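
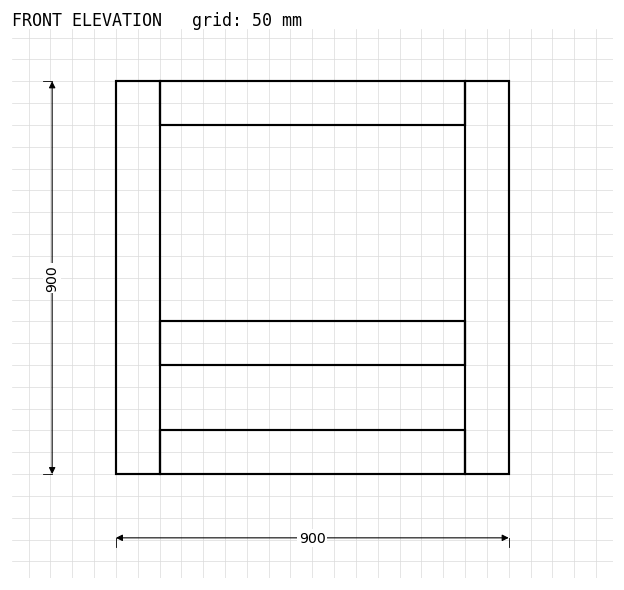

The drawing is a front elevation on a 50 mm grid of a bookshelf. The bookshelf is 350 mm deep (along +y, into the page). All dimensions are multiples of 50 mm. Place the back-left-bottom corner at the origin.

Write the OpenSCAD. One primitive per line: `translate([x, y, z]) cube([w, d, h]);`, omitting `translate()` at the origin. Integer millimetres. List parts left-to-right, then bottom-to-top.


cube([100, 350, 900]);
translate([100, 0, 0]) cube([700, 350, 100]);
translate([100, 0, 250]) cube([700, 350, 100]);
translate([100, 0, 800]) cube([700, 350, 100]);
translate([800, 0, 0]) cube([100, 350, 900]);


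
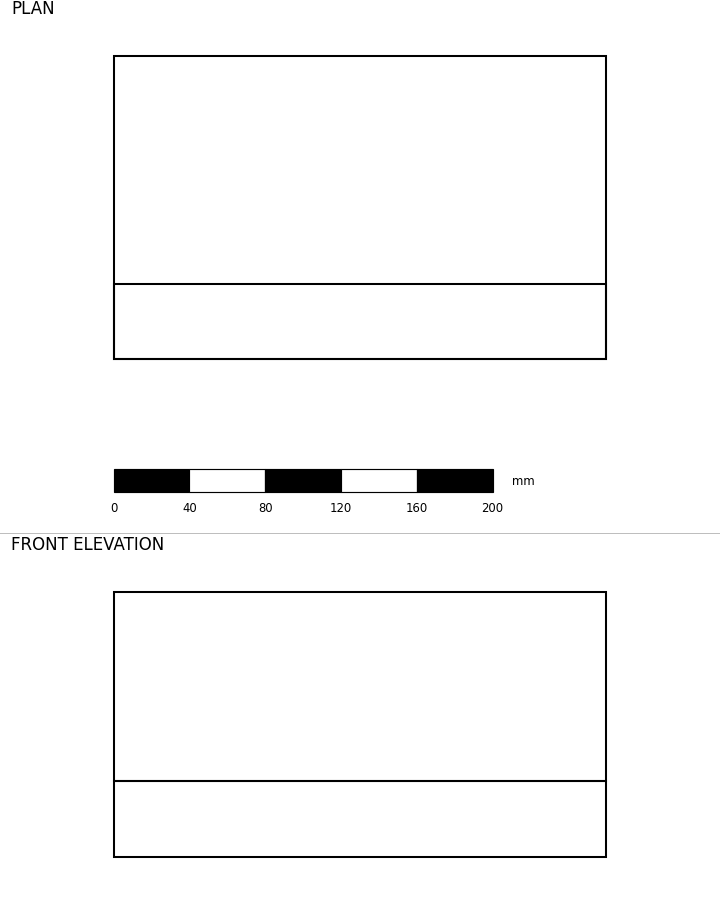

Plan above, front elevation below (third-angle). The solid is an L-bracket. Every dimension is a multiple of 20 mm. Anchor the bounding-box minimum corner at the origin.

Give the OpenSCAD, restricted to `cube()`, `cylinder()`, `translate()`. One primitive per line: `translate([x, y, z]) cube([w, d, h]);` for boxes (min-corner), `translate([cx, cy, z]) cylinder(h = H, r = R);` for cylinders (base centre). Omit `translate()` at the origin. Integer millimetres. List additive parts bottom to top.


cube([260, 160, 40]);
translate([0, 0, 40]) cube([260, 40, 100]);


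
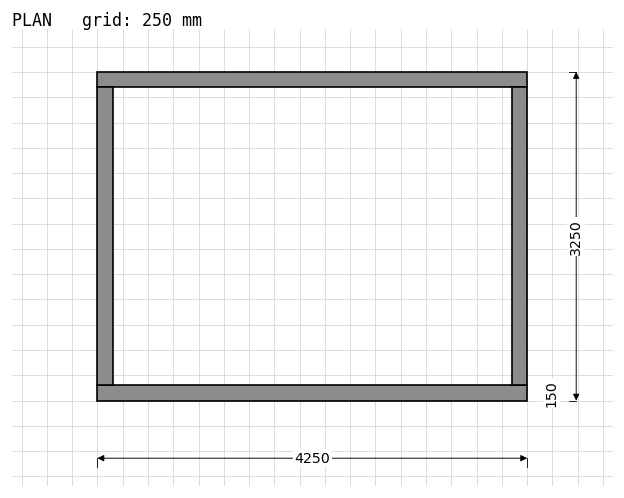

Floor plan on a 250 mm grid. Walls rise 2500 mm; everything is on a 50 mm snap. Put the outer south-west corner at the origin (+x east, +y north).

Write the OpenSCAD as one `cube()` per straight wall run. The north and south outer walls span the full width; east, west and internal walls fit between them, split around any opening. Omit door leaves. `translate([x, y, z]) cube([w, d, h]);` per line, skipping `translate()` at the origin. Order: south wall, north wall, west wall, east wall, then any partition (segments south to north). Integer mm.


cube([4250, 150, 2500]);
translate([0, 3100, 0]) cube([4250, 150, 2500]);
translate([0, 150, 0]) cube([150, 2950, 2500]);
translate([4100, 150, 0]) cube([150, 2950, 2500]);


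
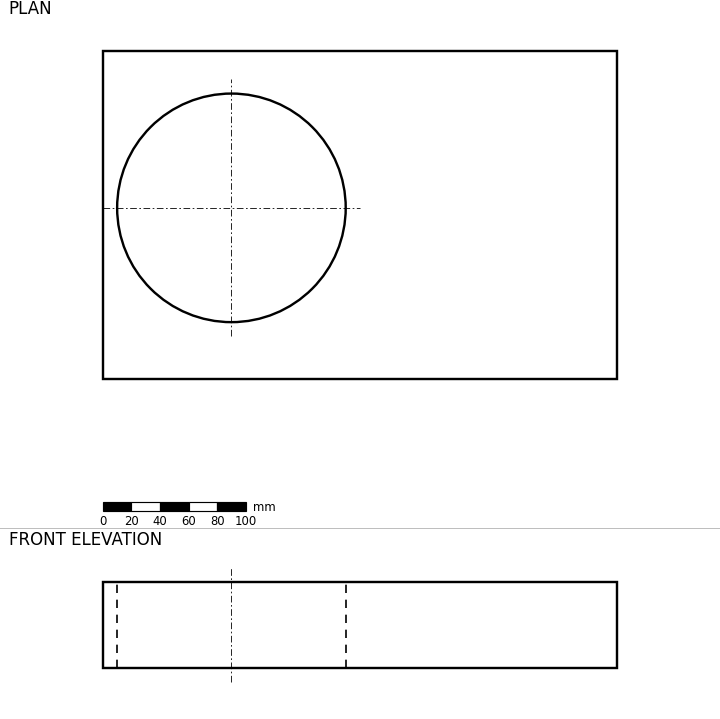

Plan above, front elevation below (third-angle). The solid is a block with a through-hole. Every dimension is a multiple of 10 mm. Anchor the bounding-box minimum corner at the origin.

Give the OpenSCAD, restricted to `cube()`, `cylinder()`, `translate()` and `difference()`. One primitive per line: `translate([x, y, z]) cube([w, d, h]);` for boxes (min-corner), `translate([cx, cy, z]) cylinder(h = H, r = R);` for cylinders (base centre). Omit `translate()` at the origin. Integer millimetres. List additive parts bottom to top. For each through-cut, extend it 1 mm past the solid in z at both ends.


difference() {
  cube([360, 230, 60]);
  translate([90, 120, -1]) cylinder(h = 62, r = 80);
}


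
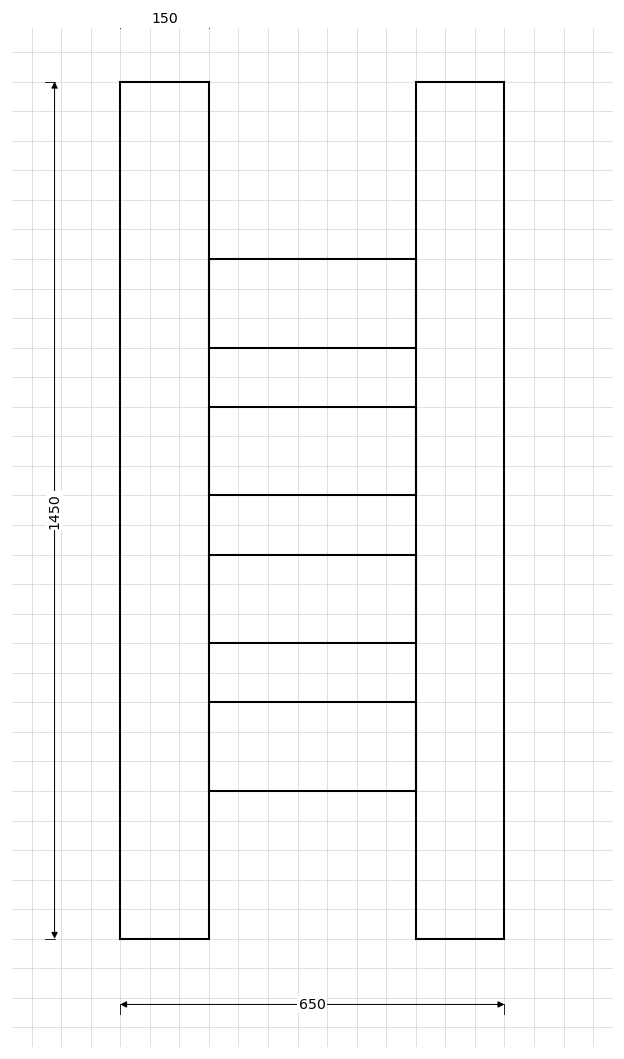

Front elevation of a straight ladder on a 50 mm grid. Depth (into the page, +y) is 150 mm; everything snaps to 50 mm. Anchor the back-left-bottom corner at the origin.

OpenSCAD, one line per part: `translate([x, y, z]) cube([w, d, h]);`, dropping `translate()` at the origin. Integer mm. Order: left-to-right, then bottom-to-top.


cube([150, 150, 1450]);
translate([150, 0, 250]) cube([350, 150, 150]);
translate([150, 0, 500]) cube([350, 150, 150]);
translate([150, 0, 750]) cube([350, 150, 150]);
translate([150, 0, 1000]) cube([350, 150, 150]);
translate([500, 0, 0]) cube([150, 150, 1450]);


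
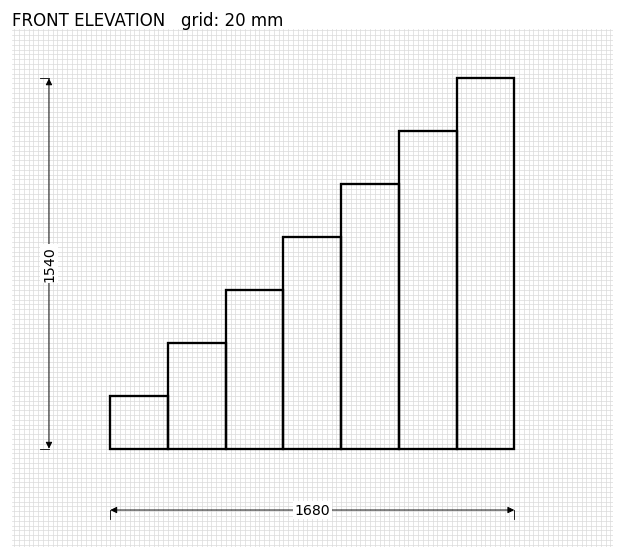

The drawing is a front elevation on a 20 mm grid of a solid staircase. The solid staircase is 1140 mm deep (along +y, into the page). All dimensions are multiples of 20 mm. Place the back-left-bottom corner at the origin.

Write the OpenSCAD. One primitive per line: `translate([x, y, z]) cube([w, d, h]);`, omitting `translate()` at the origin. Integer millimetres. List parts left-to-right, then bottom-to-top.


cube([240, 1140, 220]);
translate([240, 0, 0]) cube([240, 1140, 440]);
translate([480, 0, 0]) cube([240, 1140, 660]);
translate([720, 0, 0]) cube([240, 1140, 880]);
translate([960, 0, 0]) cube([240, 1140, 1100]);
translate([1200, 0, 0]) cube([240, 1140, 1320]);
translate([1440, 0, 0]) cube([240, 1140, 1540]);


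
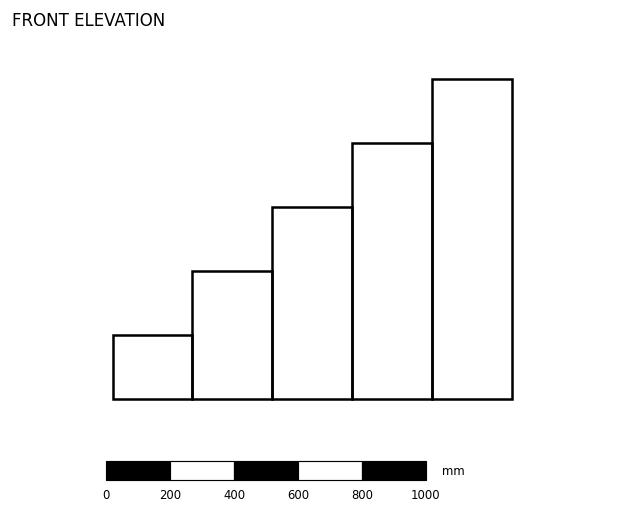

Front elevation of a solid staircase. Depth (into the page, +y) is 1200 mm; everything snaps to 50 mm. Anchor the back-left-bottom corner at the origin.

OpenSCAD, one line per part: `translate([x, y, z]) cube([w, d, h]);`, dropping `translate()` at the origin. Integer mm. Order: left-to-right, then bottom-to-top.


cube([250, 1200, 200]);
translate([250, 0, 0]) cube([250, 1200, 400]);
translate([500, 0, 0]) cube([250, 1200, 600]);
translate([750, 0, 0]) cube([250, 1200, 800]);
translate([1000, 0, 0]) cube([250, 1200, 1000]);


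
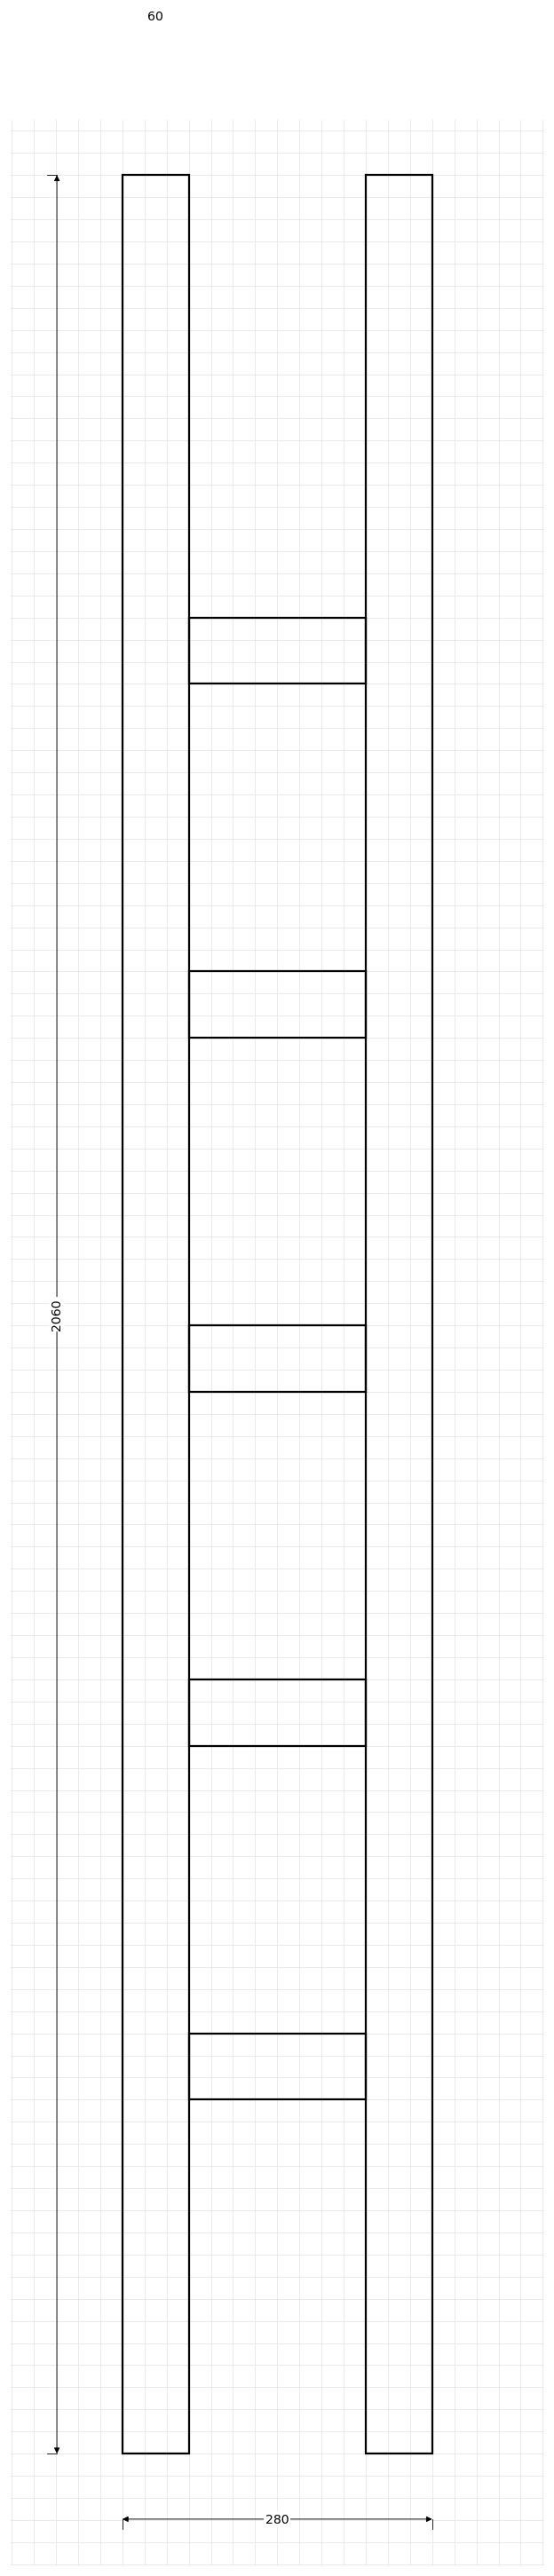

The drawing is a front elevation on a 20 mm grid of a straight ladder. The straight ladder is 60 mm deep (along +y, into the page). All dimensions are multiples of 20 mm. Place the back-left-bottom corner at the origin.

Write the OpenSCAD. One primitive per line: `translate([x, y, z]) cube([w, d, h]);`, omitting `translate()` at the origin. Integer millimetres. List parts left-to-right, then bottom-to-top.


cube([60, 60, 2060]);
translate([60, 0, 320]) cube([160, 60, 60]);
translate([60, 0, 640]) cube([160, 60, 60]);
translate([60, 0, 960]) cube([160, 60, 60]);
translate([60, 0, 1280]) cube([160, 60, 60]);
translate([60, 0, 1600]) cube([160, 60, 60]);
translate([220, 0, 0]) cube([60, 60, 2060]);


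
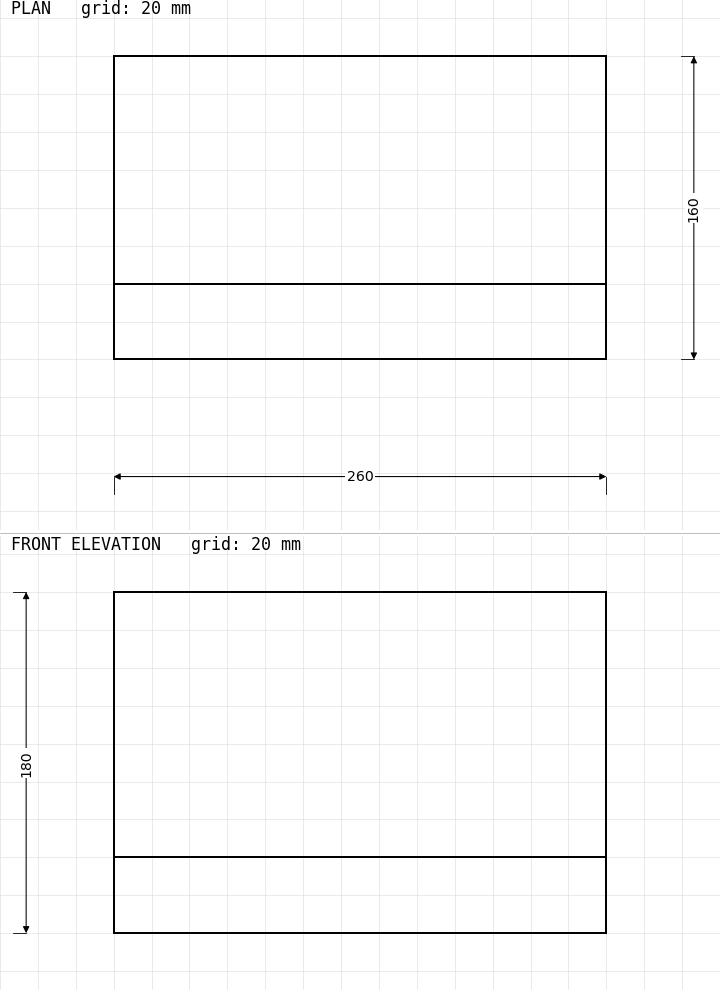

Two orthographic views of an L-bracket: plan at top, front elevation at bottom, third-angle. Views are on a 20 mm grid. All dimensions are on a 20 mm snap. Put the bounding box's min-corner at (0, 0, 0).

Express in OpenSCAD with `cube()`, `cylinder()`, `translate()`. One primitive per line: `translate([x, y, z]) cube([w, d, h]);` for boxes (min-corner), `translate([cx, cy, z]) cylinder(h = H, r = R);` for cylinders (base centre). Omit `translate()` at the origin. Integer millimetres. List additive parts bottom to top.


cube([260, 160, 40]);
translate([0, 0, 40]) cube([260, 40, 140]);


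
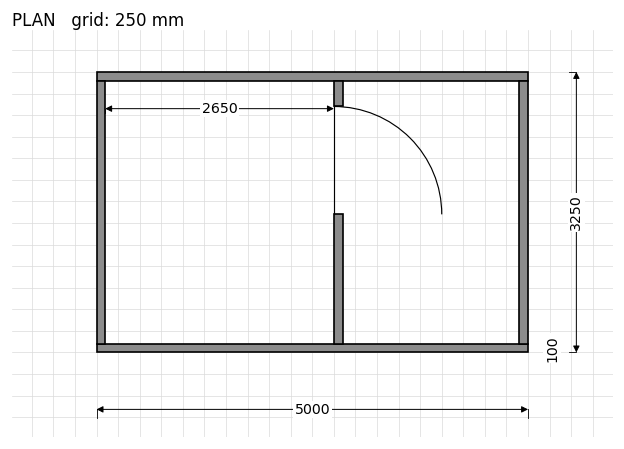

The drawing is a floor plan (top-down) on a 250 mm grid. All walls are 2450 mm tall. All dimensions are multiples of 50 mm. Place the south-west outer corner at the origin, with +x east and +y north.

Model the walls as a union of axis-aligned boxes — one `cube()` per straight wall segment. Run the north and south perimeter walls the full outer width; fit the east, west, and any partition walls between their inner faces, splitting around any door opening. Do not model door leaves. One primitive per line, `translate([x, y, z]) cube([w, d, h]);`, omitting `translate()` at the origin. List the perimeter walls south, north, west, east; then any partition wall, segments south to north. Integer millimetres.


cube([5000, 100, 2450]);
translate([0, 3150, 0]) cube([5000, 100, 2450]);
translate([0, 100, 0]) cube([100, 3050, 2450]);
translate([4900, 100, 0]) cube([100, 3050, 2450]);
translate([2750, 100, 0]) cube([100, 1500, 2450]);
translate([2750, 2850, 0]) cube([100, 300, 2450]);


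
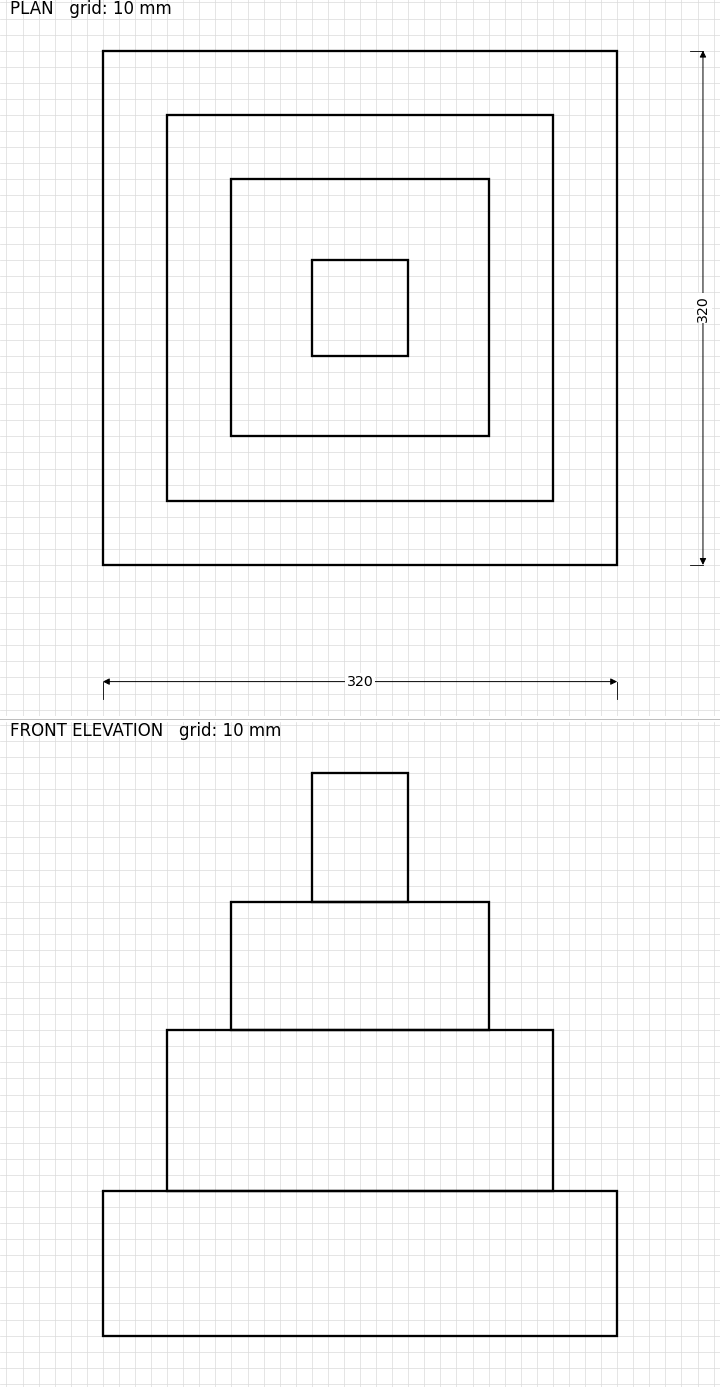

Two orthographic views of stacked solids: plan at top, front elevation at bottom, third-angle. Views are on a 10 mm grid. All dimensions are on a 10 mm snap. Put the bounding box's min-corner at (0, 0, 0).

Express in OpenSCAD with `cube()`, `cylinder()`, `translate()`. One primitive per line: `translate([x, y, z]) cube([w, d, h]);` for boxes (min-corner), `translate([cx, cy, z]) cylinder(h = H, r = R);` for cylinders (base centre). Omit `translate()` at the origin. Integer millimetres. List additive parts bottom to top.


cube([320, 320, 90]);
translate([40, 40, 90]) cube([240, 240, 100]);
translate([80, 80, 190]) cube([160, 160, 80]);
translate([130, 130, 270]) cube([60, 60, 80]);


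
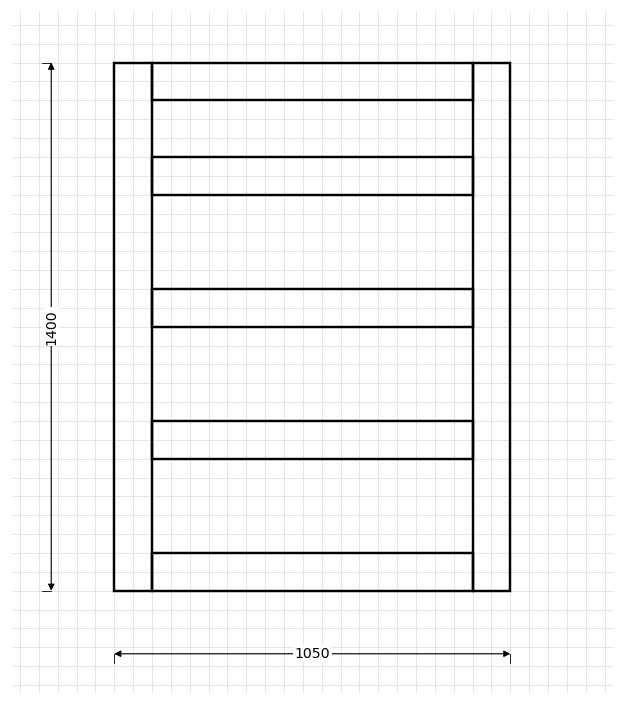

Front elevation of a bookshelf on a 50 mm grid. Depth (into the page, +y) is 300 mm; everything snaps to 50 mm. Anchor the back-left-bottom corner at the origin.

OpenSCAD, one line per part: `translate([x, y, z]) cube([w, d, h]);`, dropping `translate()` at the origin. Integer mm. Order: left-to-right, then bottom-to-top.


cube([100, 300, 1400]);
translate([100, 0, 0]) cube([850, 300, 100]);
translate([100, 0, 350]) cube([850, 300, 100]);
translate([100, 0, 700]) cube([850, 300, 100]);
translate([100, 0, 1050]) cube([850, 300, 100]);
translate([100, 0, 1300]) cube([850, 300, 100]);
translate([950, 0, 0]) cube([100, 300, 1400]);


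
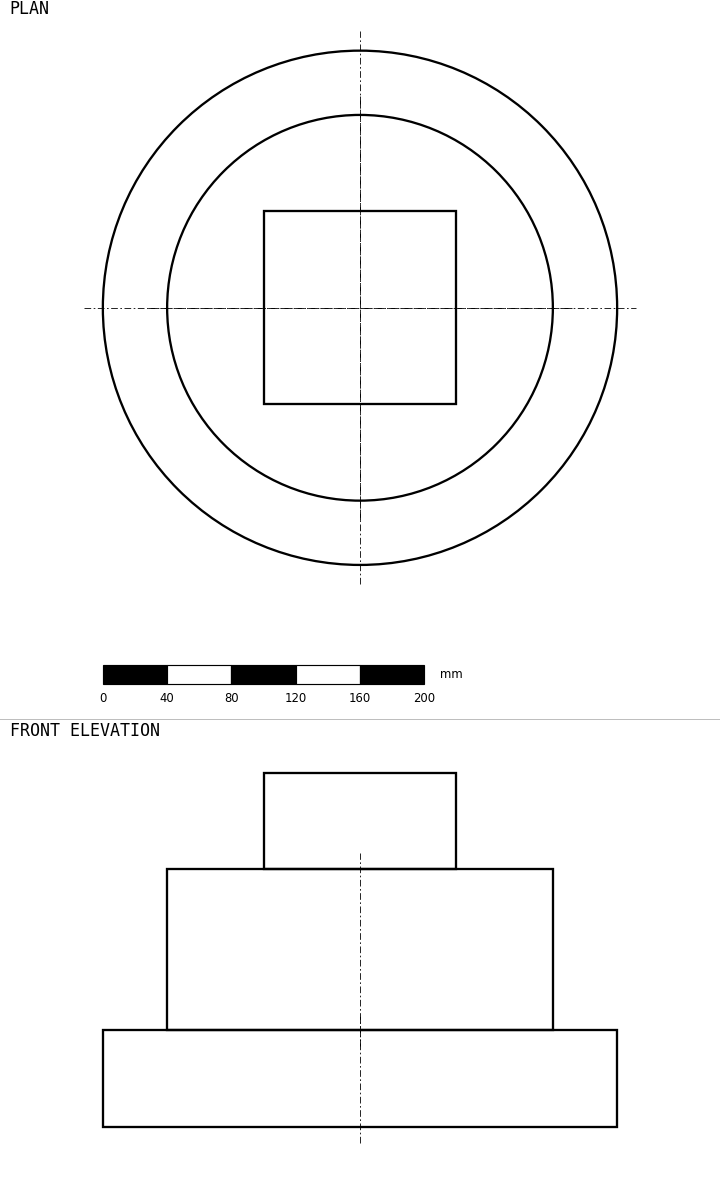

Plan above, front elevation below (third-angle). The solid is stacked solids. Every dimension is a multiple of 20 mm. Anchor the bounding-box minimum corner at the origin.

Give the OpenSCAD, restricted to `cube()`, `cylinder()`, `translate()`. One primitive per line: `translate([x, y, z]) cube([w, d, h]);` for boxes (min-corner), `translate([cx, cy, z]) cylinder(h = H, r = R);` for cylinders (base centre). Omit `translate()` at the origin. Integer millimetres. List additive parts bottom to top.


translate([160, 160, 0]) cylinder(h = 60, r = 160);
translate([160, 160, 60]) cylinder(h = 100, r = 120);
translate([100, 100, 160]) cube([120, 120, 60]);


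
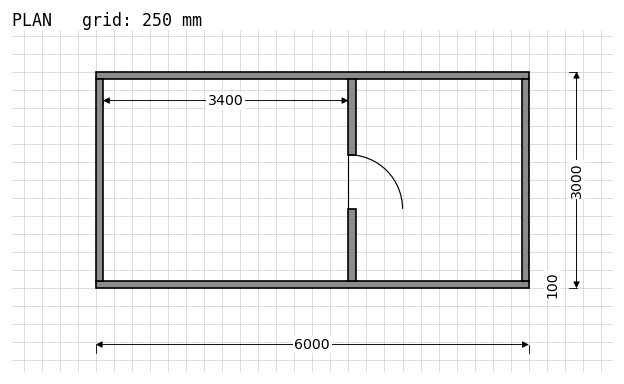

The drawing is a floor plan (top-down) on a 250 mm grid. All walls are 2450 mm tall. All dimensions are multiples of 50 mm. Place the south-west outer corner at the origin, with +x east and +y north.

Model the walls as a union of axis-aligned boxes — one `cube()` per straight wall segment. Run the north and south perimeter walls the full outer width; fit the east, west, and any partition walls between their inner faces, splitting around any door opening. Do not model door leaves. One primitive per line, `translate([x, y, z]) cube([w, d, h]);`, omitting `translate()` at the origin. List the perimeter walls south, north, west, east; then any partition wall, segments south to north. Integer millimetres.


cube([6000, 100, 2450]);
translate([0, 2900, 0]) cube([6000, 100, 2450]);
translate([0, 100, 0]) cube([100, 2800, 2450]);
translate([5900, 100, 0]) cube([100, 2800, 2450]);
translate([3500, 100, 0]) cube([100, 1000, 2450]);
translate([3500, 1850, 0]) cube([100, 1050, 2450]);


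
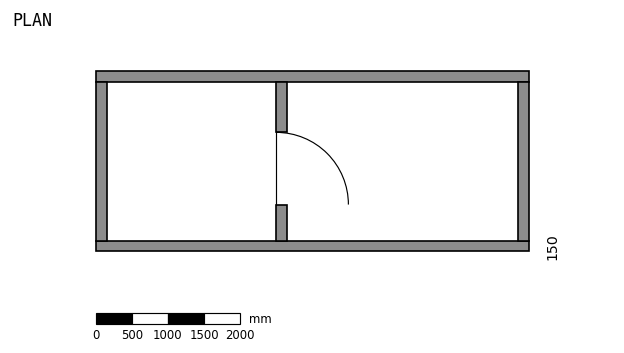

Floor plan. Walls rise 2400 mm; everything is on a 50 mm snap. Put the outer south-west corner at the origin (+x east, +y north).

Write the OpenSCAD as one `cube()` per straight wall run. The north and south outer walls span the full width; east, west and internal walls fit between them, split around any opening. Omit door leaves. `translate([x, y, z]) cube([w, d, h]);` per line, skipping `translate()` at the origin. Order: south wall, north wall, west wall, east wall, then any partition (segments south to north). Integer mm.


cube([6000, 150, 2400]);
translate([0, 2350, 0]) cube([6000, 150, 2400]);
translate([0, 150, 0]) cube([150, 2200, 2400]);
translate([5850, 150, 0]) cube([150, 2200, 2400]);
translate([2500, 150, 0]) cube([150, 500, 2400]);
translate([2500, 1650, 0]) cube([150, 700, 2400]);


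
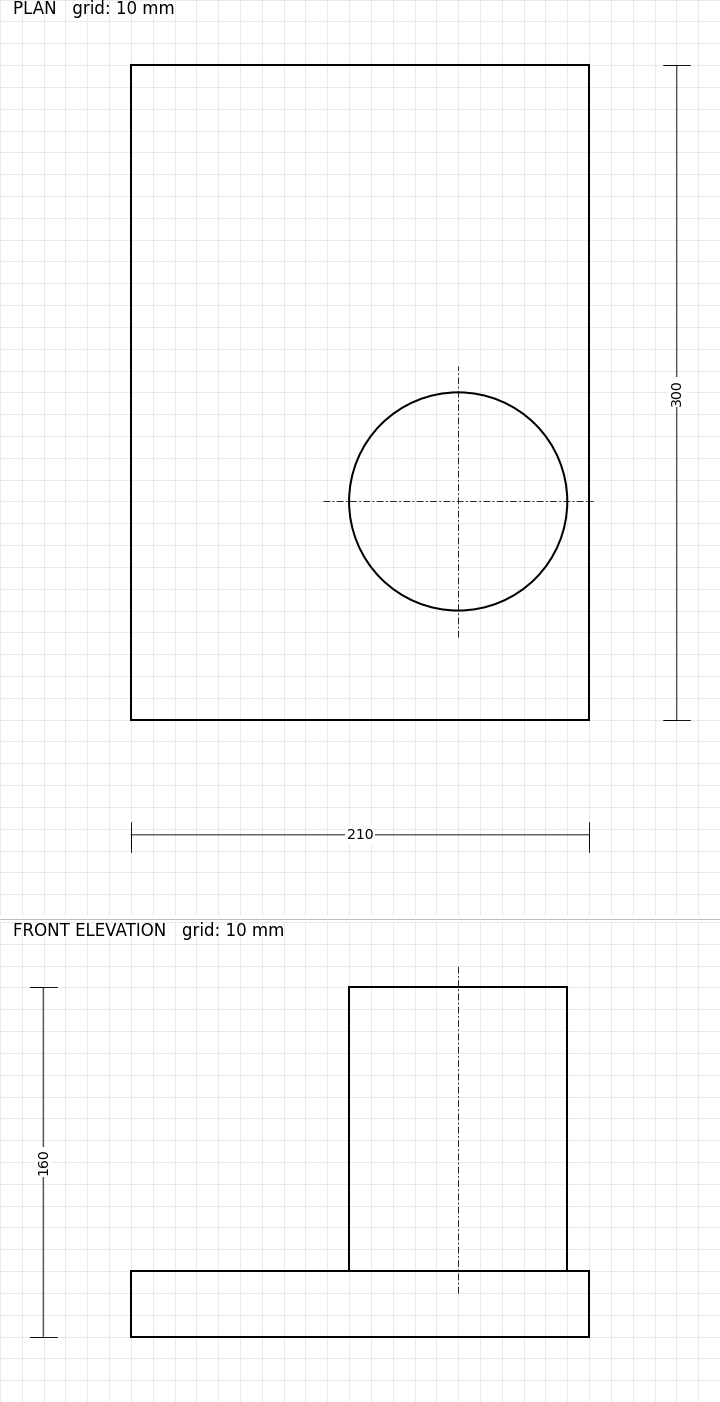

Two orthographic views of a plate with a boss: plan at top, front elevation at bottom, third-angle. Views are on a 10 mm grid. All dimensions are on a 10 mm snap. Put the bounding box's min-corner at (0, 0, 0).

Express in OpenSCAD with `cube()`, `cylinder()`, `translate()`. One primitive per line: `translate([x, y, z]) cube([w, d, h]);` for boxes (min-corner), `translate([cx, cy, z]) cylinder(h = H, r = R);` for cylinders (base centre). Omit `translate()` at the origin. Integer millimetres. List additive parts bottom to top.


cube([210, 300, 30]);
translate([150, 100, 30]) cylinder(h = 130, r = 50);


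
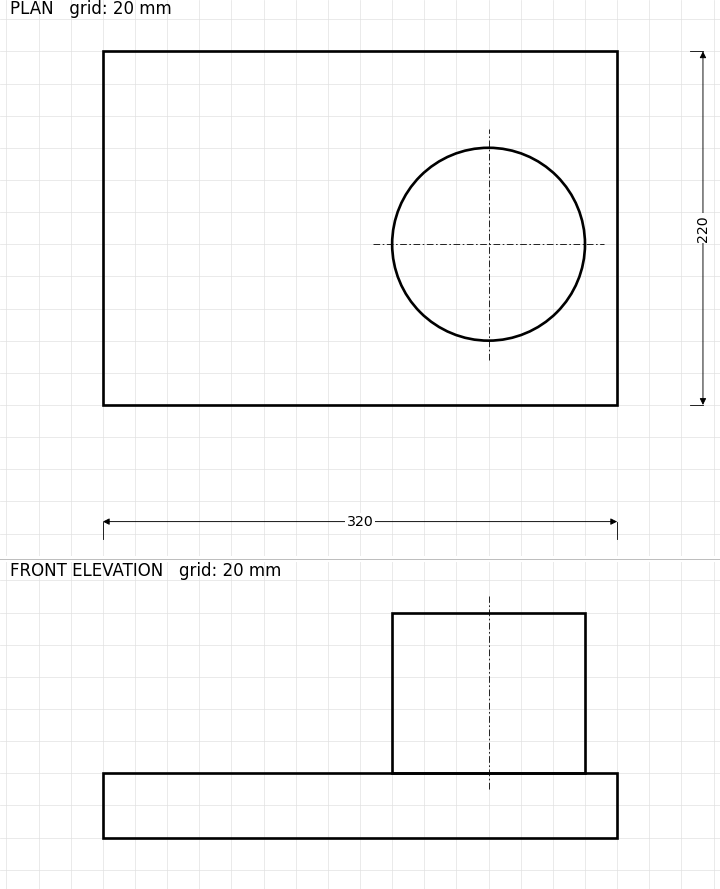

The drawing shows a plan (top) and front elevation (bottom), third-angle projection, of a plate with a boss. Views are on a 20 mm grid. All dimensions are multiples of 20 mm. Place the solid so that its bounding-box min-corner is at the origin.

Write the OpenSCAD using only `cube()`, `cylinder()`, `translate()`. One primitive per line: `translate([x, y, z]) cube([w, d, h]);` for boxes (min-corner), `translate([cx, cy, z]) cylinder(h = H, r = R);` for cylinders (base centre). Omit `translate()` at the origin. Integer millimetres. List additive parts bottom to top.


cube([320, 220, 40]);
translate([240, 100, 40]) cylinder(h = 100, r = 60);


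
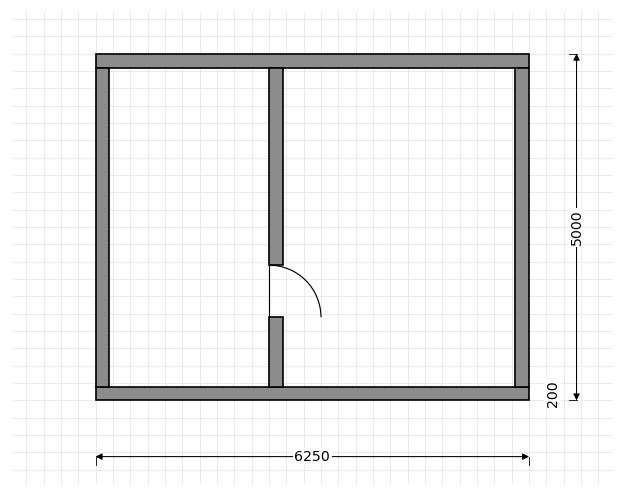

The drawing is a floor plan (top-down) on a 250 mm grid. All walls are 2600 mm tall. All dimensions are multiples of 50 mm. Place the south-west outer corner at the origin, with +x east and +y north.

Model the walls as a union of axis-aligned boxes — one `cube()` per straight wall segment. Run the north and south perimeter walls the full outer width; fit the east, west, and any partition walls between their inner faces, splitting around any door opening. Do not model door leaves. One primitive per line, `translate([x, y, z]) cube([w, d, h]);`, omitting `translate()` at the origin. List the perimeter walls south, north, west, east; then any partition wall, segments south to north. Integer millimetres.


cube([6250, 200, 2600]);
translate([0, 4800, 0]) cube([6250, 200, 2600]);
translate([0, 200, 0]) cube([200, 4600, 2600]);
translate([6050, 200, 0]) cube([200, 4600, 2600]);
translate([2500, 200, 0]) cube([200, 1000, 2600]);
translate([2500, 1950, 0]) cube([200, 2850, 2600]);


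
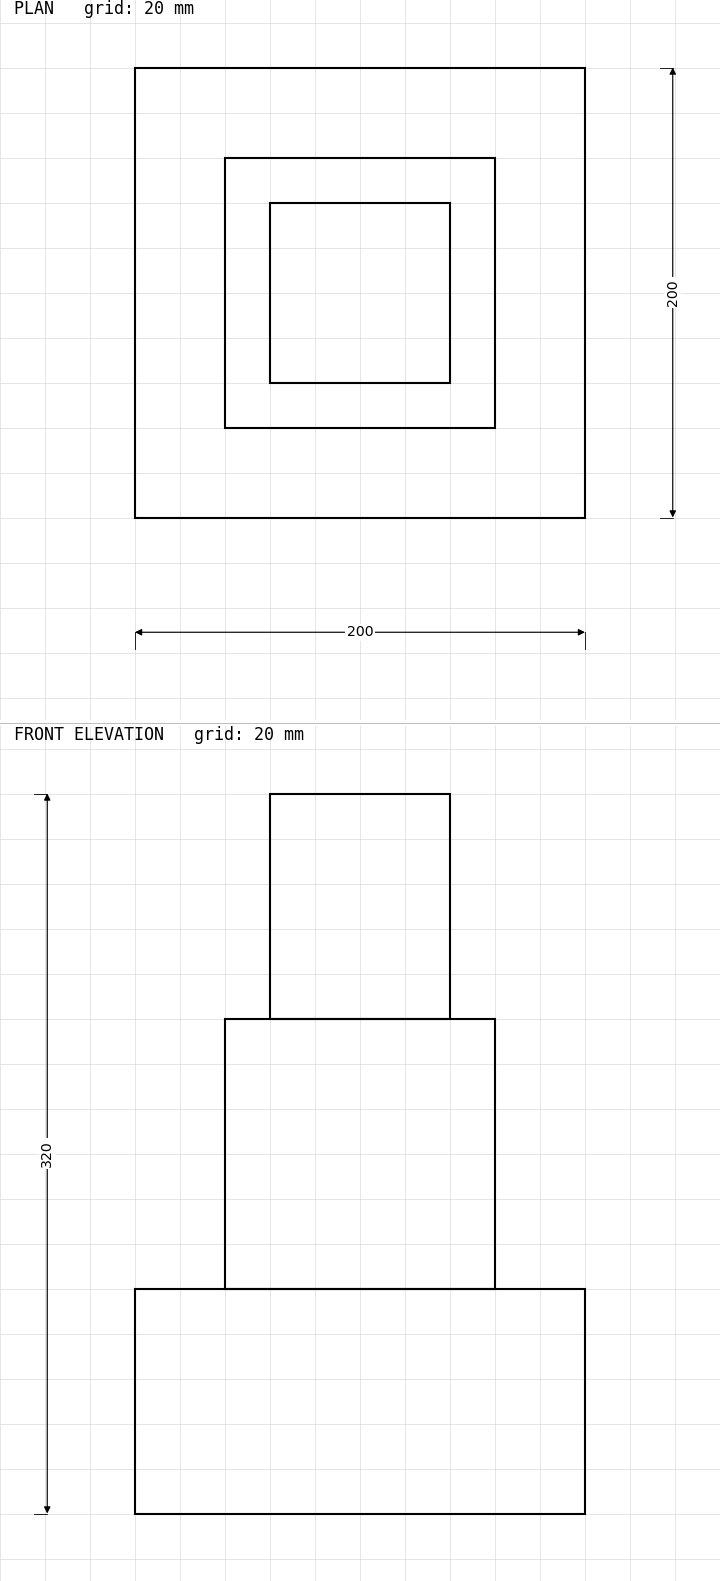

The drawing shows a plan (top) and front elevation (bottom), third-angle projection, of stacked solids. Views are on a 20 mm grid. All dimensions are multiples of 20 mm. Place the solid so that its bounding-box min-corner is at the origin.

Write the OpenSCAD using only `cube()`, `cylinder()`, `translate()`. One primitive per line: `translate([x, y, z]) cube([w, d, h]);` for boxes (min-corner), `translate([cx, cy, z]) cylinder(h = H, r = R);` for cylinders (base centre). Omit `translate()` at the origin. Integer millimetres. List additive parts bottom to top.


cube([200, 200, 100]);
translate([40, 40, 100]) cube([120, 120, 120]);
translate([60, 60, 220]) cube([80, 80, 100]);


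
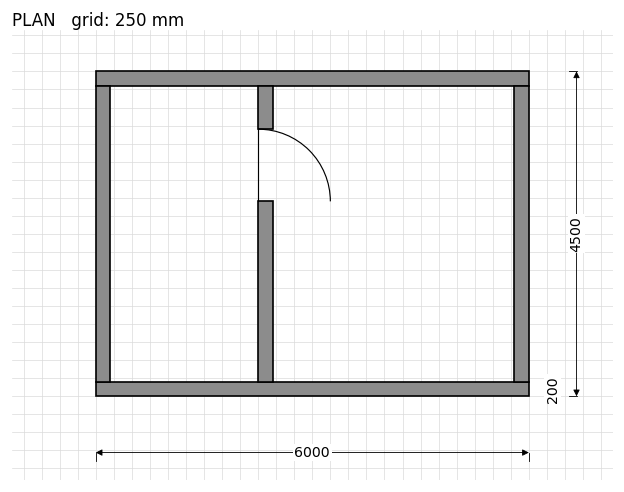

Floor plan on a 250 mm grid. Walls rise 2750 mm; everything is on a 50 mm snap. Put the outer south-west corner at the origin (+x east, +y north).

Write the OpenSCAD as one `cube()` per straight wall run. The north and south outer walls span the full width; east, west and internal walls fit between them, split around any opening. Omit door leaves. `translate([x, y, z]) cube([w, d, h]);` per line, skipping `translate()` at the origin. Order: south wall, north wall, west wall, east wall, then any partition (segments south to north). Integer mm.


cube([6000, 200, 2750]);
translate([0, 4300, 0]) cube([6000, 200, 2750]);
translate([0, 200, 0]) cube([200, 4100, 2750]);
translate([5800, 200, 0]) cube([200, 4100, 2750]);
translate([2250, 200, 0]) cube([200, 2500, 2750]);
translate([2250, 3700, 0]) cube([200, 600, 2750]);


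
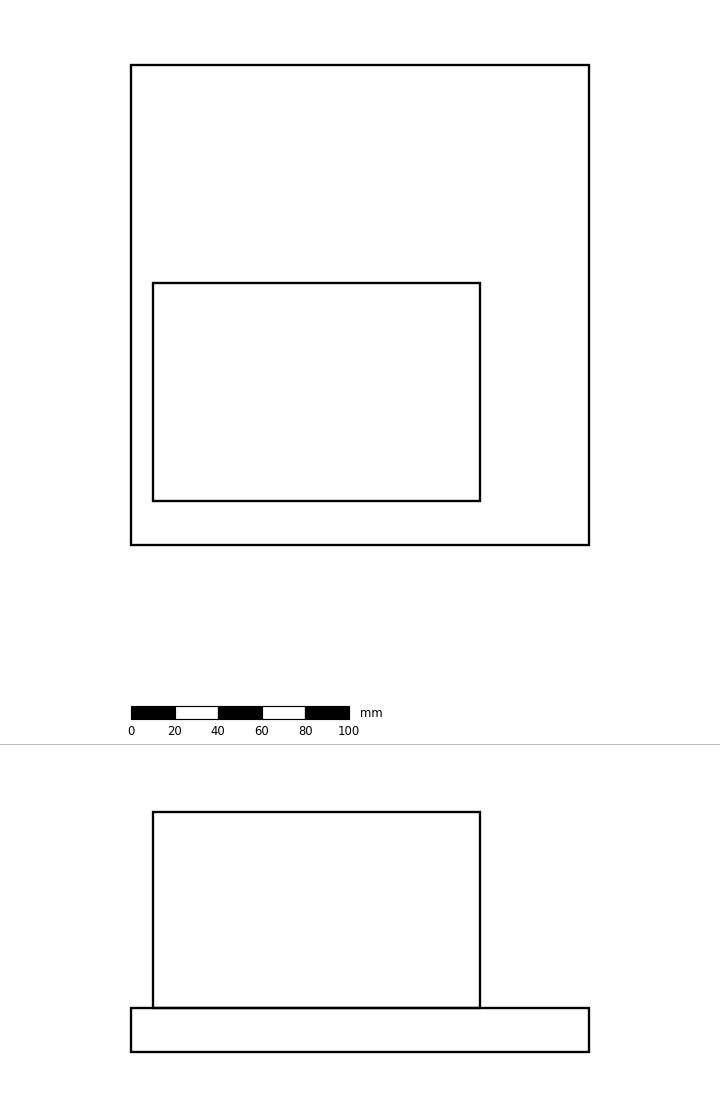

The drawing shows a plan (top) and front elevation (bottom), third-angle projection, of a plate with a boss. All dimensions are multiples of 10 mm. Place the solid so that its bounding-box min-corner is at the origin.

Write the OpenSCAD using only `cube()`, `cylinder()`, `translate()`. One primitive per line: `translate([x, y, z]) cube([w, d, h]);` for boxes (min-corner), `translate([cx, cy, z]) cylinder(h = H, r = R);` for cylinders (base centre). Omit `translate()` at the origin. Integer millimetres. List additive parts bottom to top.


cube([210, 220, 20]);
translate([10, 20, 20]) cube([150, 100, 90]);


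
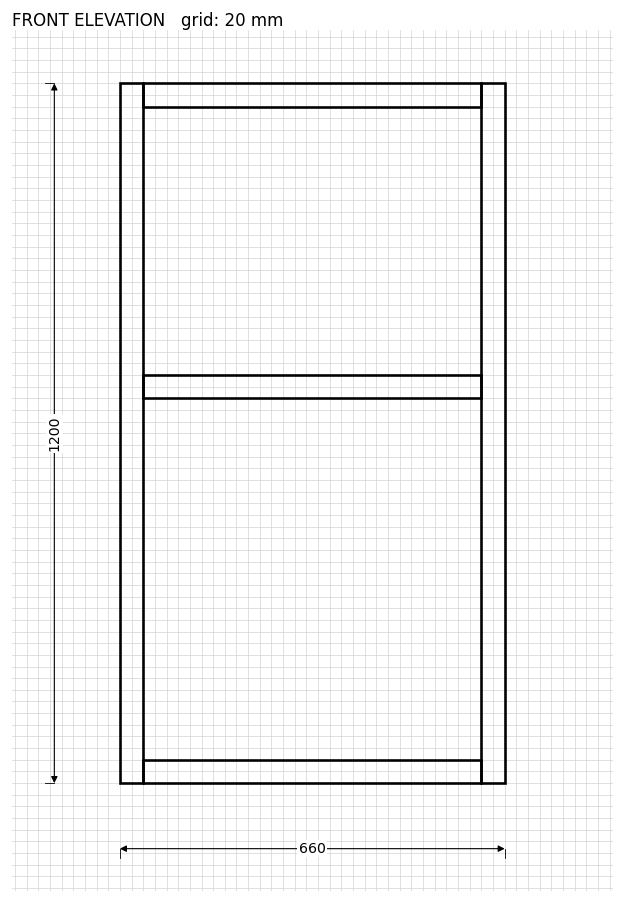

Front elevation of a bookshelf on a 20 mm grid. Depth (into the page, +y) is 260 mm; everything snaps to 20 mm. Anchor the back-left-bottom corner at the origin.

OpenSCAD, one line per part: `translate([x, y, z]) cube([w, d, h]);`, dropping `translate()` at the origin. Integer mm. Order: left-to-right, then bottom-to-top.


cube([40, 260, 1200]);
translate([40, 0, 0]) cube([580, 260, 40]);
translate([40, 0, 660]) cube([580, 260, 40]);
translate([40, 0, 1160]) cube([580, 260, 40]);
translate([620, 0, 0]) cube([40, 260, 1200]);


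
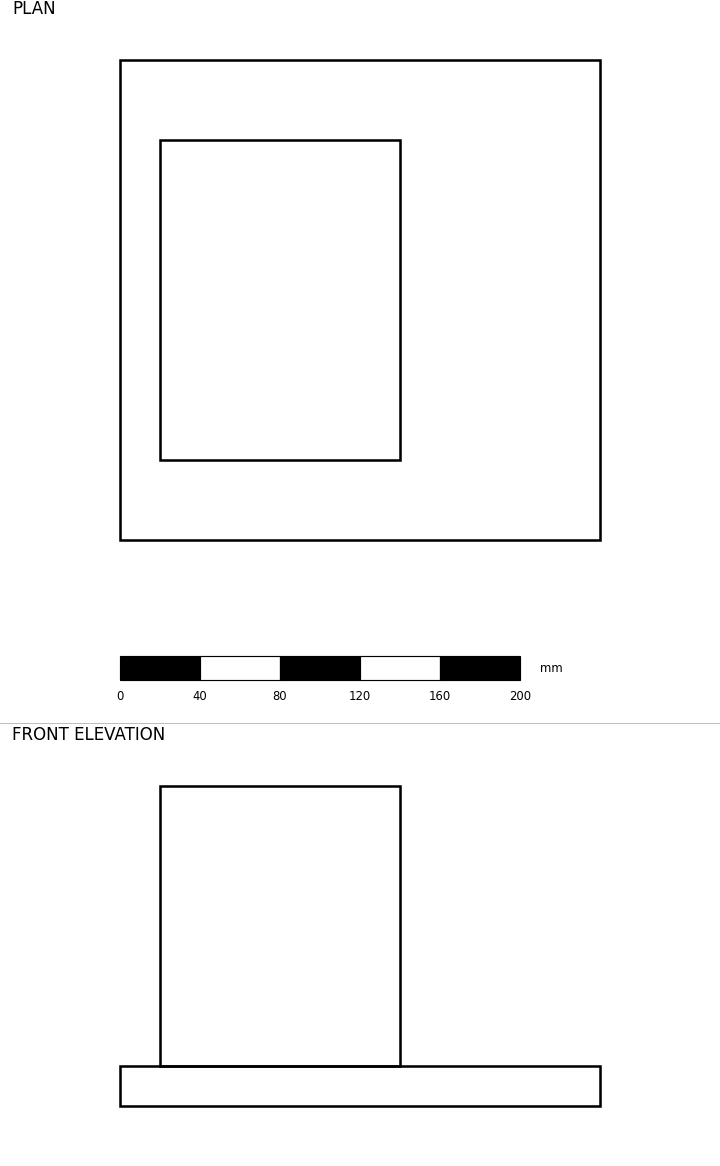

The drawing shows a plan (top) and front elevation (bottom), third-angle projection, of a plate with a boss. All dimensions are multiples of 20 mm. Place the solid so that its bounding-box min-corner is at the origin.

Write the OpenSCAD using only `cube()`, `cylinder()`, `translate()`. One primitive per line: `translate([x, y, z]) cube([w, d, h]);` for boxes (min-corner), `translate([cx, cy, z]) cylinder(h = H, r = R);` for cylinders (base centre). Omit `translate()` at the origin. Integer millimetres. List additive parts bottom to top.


cube([240, 240, 20]);
translate([20, 40, 20]) cube([120, 160, 140]);


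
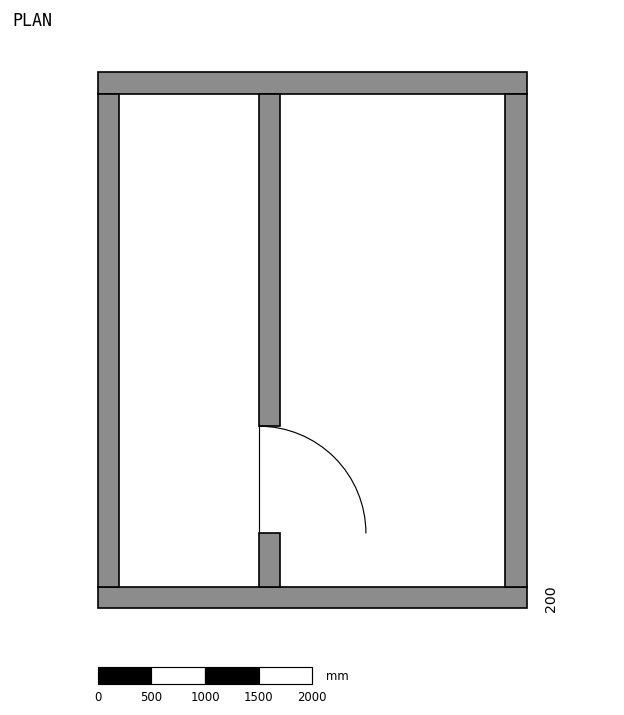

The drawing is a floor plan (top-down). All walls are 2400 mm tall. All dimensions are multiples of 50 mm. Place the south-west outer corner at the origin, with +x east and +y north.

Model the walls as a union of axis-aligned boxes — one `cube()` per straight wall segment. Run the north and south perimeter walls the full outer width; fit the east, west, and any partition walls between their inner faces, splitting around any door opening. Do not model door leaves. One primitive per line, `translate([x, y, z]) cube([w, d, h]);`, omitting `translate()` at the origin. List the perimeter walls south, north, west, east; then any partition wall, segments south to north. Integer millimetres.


cube([4000, 200, 2400]);
translate([0, 4800, 0]) cube([4000, 200, 2400]);
translate([0, 200, 0]) cube([200, 4600, 2400]);
translate([3800, 200, 0]) cube([200, 4600, 2400]);
translate([1500, 200, 0]) cube([200, 500, 2400]);
translate([1500, 1700, 0]) cube([200, 3100, 2400]);


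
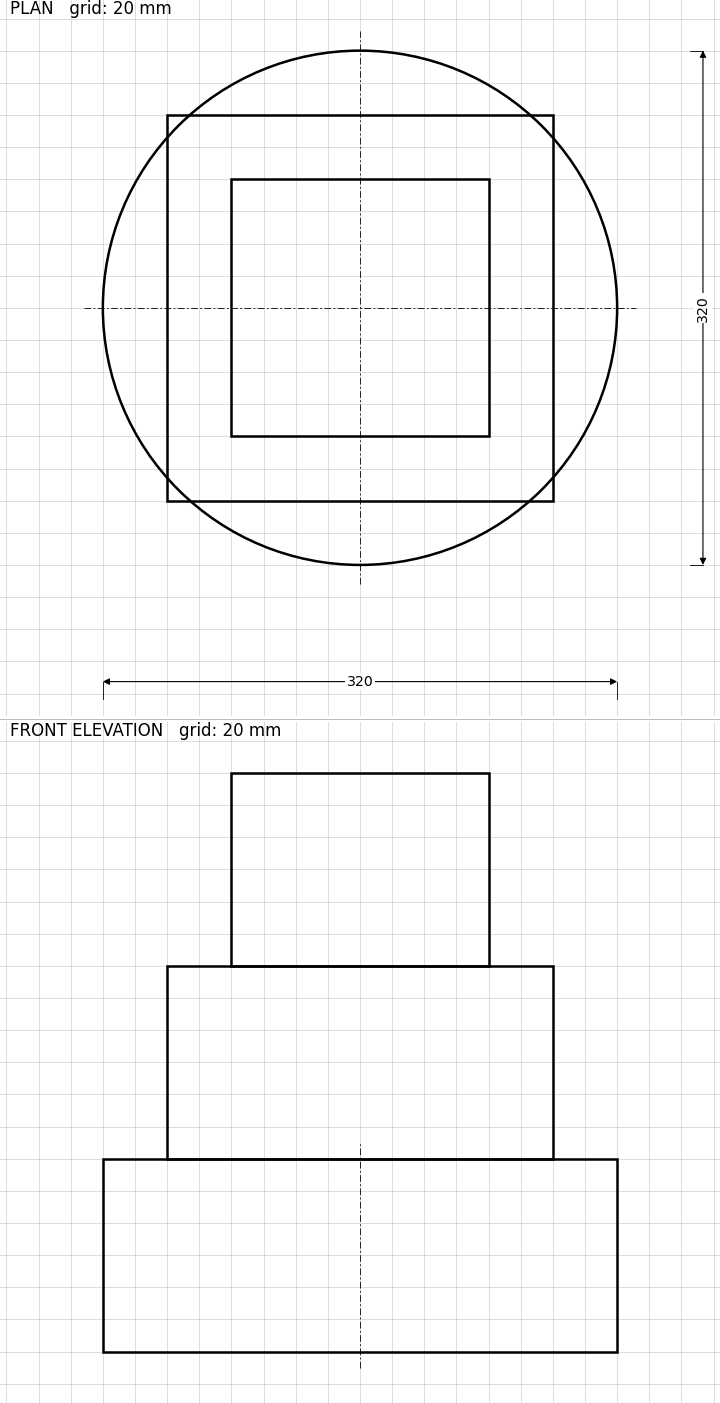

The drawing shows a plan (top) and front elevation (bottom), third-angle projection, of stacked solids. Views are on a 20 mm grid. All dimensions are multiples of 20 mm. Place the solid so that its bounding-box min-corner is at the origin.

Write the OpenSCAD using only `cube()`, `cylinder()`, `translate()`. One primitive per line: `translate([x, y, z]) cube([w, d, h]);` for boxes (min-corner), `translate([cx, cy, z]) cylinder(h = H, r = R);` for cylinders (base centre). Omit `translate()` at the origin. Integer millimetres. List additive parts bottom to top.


translate([160, 160, 0]) cylinder(h = 120, r = 160);
translate([40, 40, 120]) cube([240, 240, 120]);
translate([80, 80, 240]) cube([160, 160, 120]);


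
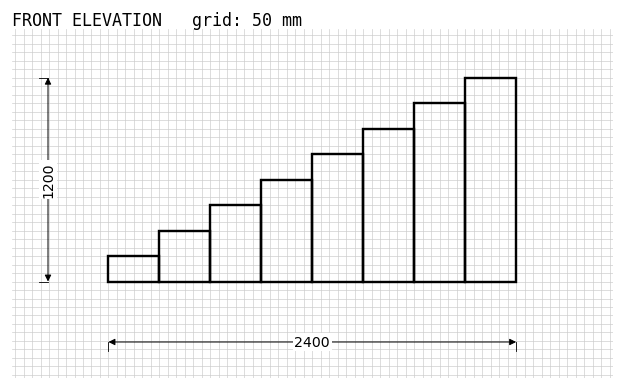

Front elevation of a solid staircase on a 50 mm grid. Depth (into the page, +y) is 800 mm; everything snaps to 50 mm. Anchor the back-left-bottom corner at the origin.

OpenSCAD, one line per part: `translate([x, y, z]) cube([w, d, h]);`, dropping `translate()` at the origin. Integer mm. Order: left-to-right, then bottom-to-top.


cube([300, 800, 150]);
translate([300, 0, 0]) cube([300, 800, 300]);
translate([600, 0, 0]) cube([300, 800, 450]);
translate([900, 0, 0]) cube([300, 800, 600]);
translate([1200, 0, 0]) cube([300, 800, 750]);
translate([1500, 0, 0]) cube([300, 800, 900]);
translate([1800, 0, 0]) cube([300, 800, 1050]);
translate([2100, 0, 0]) cube([300, 800, 1200]);


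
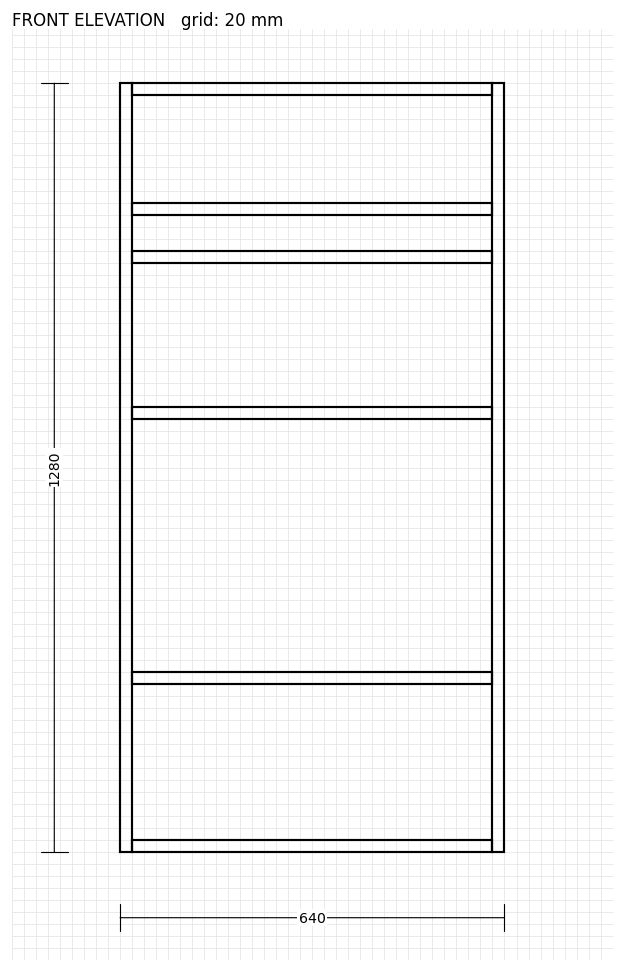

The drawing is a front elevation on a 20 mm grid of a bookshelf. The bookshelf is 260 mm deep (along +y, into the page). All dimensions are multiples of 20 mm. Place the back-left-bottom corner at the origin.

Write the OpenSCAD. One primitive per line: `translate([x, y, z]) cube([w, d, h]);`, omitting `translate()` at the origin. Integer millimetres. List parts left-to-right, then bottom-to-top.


cube([20, 260, 1280]);
translate([20, 0, 0]) cube([600, 260, 20]);
translate([20, 0, 280]) cube([600, 260, 20]);
translate([20, 0, 720]) cube([600, 260, 20]);
translate([20, 0, 980]) cube([600, 260, 20]);
translate([20, 0, 1060]) cube([600, 260, 20]);
translate([20, 0, 1260]) cube([600, 260, 20]);
translate([620, 0, 0]) cube([20, 260, 1280]);


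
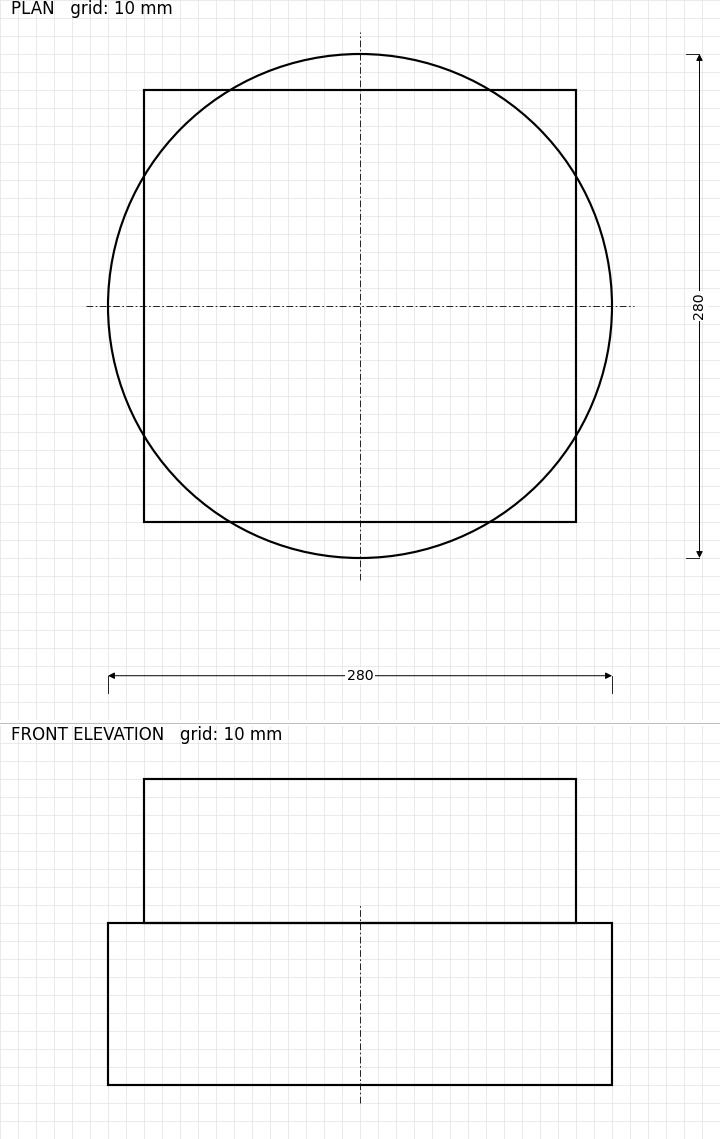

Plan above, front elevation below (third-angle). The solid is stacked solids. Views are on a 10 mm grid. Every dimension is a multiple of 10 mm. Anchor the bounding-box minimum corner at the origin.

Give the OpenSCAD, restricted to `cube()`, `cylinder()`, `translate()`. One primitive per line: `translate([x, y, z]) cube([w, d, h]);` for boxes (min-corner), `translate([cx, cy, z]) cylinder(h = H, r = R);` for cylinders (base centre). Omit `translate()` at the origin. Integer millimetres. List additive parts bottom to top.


translate([140, 140, 0]) cylinder(h = 90, r = 140);
translate([20, 20, 90]) cube([240, 240, 80]);


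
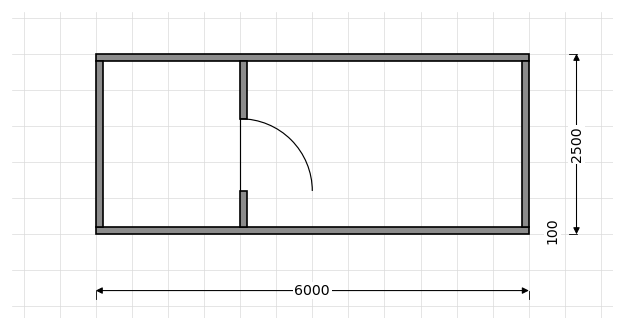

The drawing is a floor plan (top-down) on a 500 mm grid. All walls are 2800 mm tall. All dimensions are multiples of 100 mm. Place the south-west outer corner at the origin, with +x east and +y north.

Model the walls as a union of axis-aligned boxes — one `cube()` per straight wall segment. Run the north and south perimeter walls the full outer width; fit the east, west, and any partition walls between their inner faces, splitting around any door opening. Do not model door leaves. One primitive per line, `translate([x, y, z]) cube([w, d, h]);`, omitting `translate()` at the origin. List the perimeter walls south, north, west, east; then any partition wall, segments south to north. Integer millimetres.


cube([6000, 100, 2800]);
translate([0, 2400, 0]) cube([6000, 100, 2800]);
translate([0, 100, 0]) cube([100, 2300, 2800]);
translate([5900, 100, 0]) cube([100, 2300, 2800]);
translate([2000, 100, 0]) cube([100, 500, 2800]);
translate([2000, 1600, 0]) cube([100, 800, 2800]);


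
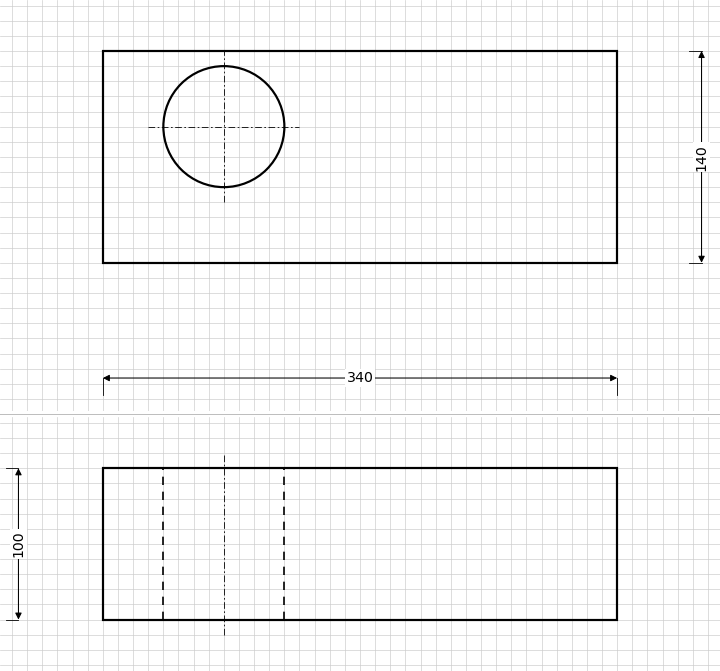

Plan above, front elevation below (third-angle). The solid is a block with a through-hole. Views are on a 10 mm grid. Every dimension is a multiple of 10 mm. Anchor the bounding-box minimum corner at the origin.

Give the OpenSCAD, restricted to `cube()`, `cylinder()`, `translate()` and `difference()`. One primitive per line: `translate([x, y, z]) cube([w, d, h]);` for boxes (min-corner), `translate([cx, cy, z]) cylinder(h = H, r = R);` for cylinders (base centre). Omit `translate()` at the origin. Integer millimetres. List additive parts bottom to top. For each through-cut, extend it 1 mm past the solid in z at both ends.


difference() {
  cube([340, 140, 100]);
  translate([80, 90, -1]) cylinder(h = 102, r = 40);
}


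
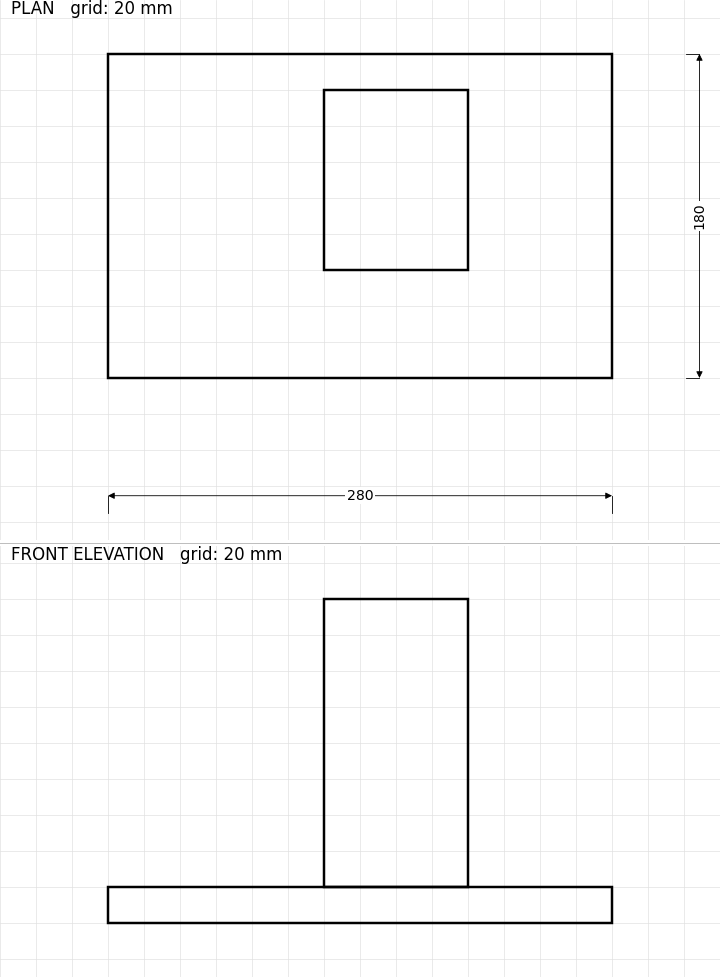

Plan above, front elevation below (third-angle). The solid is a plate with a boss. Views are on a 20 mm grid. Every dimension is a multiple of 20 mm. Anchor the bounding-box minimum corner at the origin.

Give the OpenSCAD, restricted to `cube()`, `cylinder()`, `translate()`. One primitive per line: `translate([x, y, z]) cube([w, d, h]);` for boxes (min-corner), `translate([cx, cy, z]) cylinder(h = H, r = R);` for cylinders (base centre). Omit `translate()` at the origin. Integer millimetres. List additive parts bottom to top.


cube([280, 180, 20]);
translate([120, 60, 20]) cube([80, 100, 160]);


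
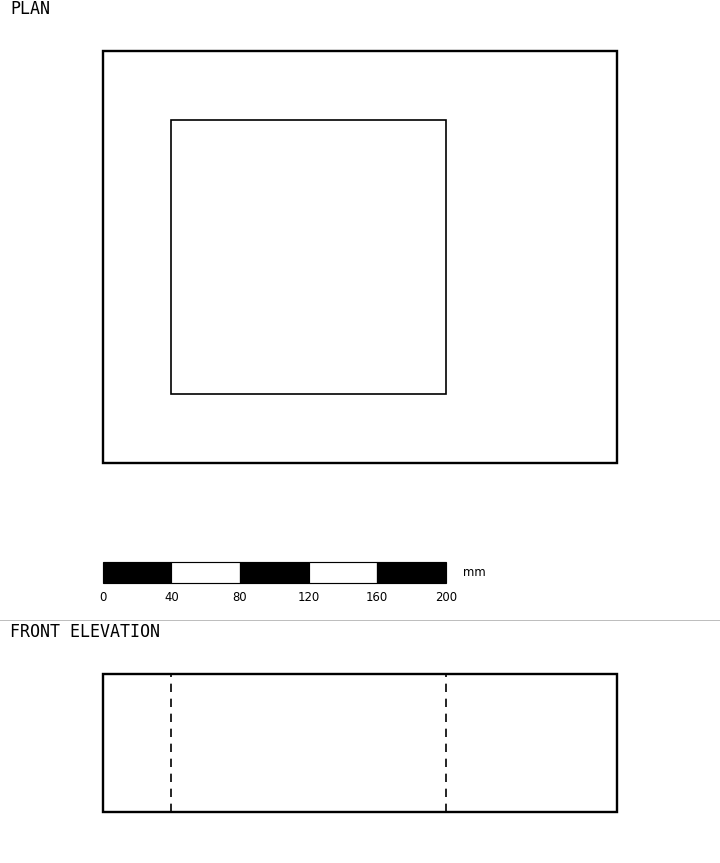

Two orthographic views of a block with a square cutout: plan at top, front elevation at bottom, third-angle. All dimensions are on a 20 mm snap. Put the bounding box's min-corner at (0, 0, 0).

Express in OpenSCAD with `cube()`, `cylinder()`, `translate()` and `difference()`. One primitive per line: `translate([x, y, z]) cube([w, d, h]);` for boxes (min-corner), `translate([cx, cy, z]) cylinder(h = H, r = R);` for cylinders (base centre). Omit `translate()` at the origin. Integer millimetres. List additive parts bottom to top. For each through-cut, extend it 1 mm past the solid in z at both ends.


difference() {
  cube([300, 240, 80]);
  translate([40, 40, -1]) cube([160, 160, 82]);
}


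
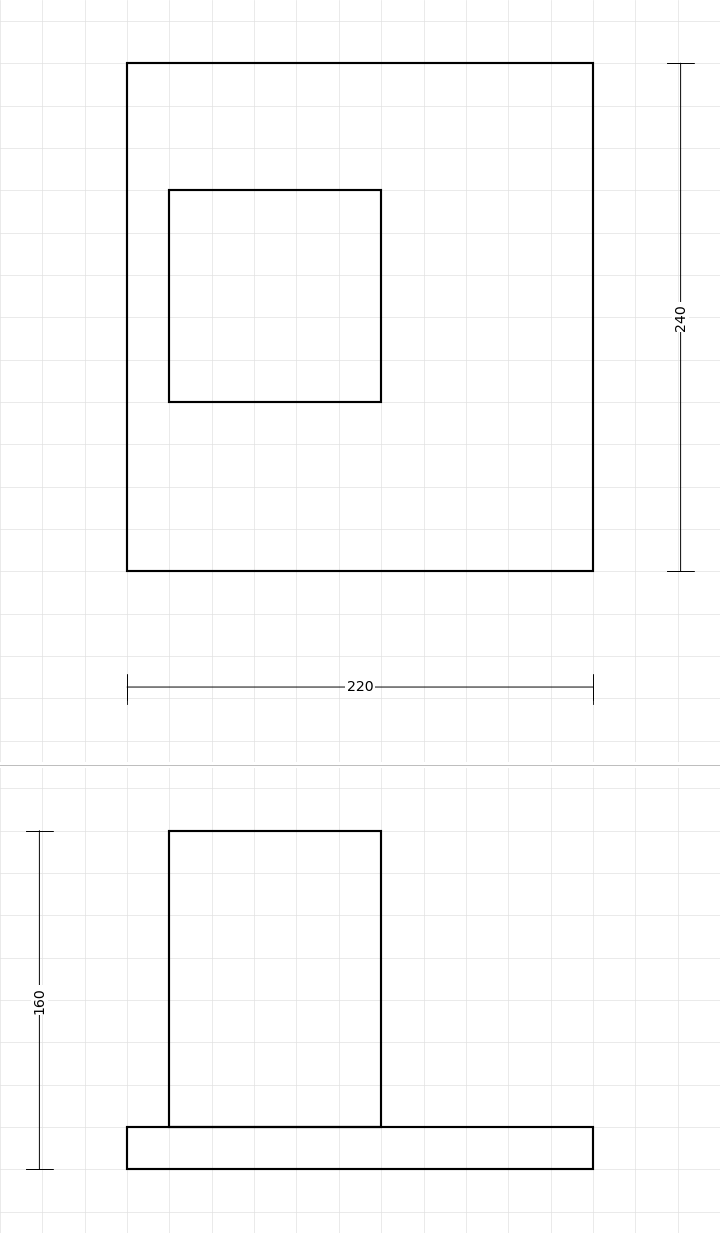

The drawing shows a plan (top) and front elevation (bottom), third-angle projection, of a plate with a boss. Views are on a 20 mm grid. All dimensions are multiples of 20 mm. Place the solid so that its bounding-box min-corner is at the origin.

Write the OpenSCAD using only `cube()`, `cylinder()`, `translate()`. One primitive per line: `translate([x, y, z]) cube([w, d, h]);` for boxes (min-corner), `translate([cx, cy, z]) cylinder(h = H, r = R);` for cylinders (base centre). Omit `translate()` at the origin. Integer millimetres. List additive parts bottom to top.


cube([220, 240, 20]);
translate([20, 80, 20]) cube([100, 100, 140]);


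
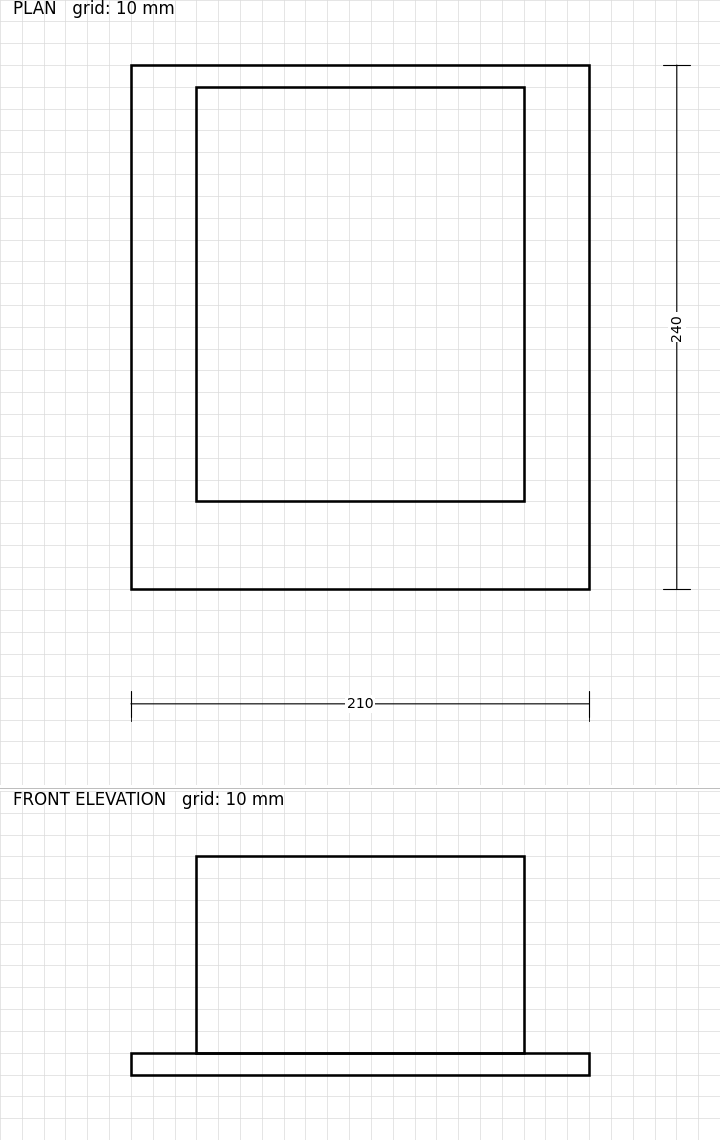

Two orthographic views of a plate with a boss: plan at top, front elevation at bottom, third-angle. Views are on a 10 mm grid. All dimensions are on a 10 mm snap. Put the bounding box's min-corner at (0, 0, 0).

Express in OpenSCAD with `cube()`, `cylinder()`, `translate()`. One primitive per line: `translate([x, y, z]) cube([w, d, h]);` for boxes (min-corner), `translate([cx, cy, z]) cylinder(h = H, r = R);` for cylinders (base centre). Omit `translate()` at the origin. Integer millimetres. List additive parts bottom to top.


cube([210, 240, 10]);
translate([30, 40, 10]) cube([150, 190, 90]);


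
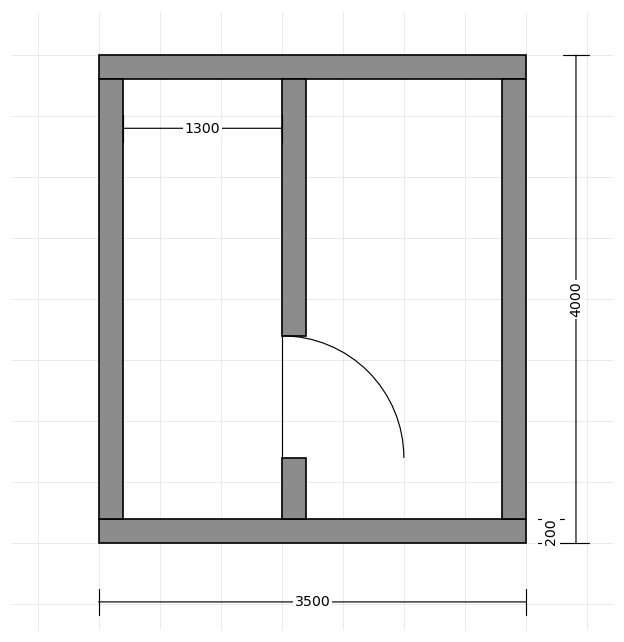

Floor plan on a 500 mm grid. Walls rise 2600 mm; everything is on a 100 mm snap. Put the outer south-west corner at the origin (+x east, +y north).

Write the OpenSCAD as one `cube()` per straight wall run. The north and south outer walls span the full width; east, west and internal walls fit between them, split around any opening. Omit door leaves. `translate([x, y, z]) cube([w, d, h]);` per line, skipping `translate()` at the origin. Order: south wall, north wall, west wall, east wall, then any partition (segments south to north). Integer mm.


cube([3500, 200, 2600]);
translate([0, 3800, 0]) cube([3500, 200, 2600]);
translate([0, 200, 0]) cube([200, 3600, 2600]);
translate([3300, 200, 0]) cube([200, 3600, 2600]);
translate([1500, 200, 0]) cube([200, 500, 2600]);
translate([1500, 1700, 0]) cube([200, 2100, 2600]);


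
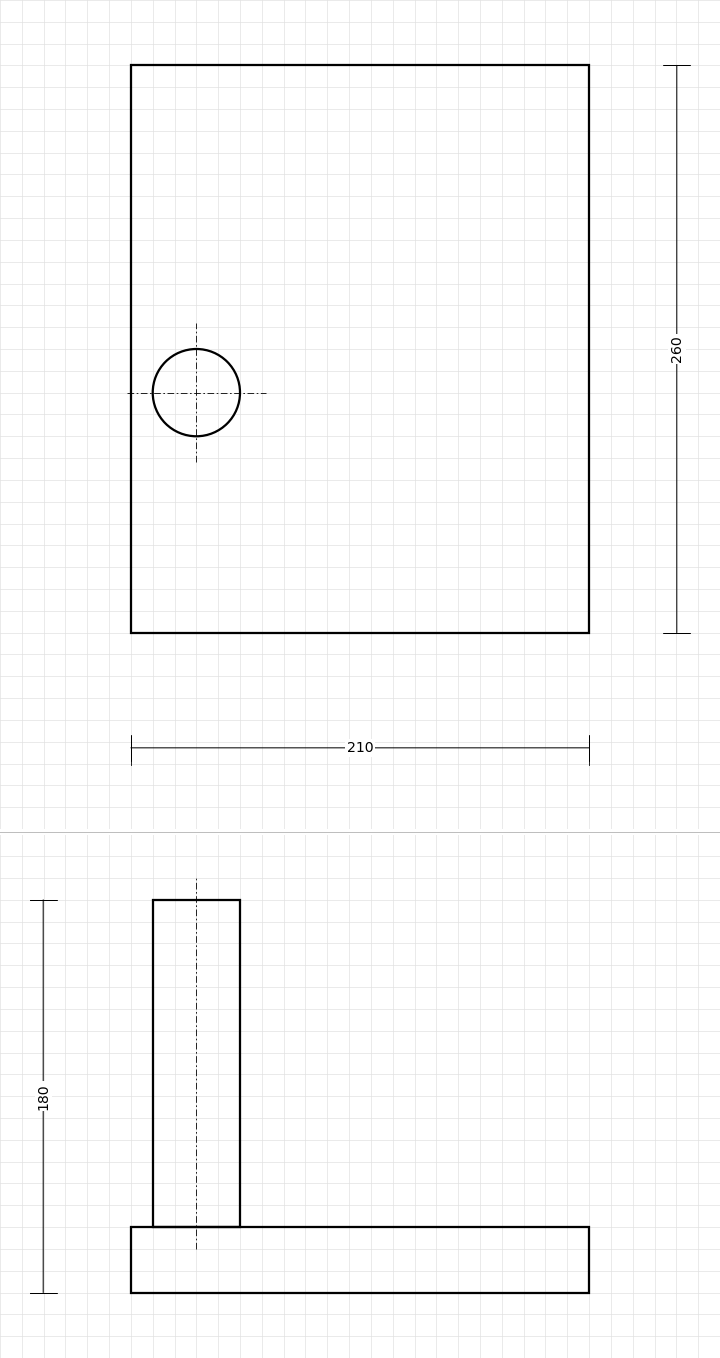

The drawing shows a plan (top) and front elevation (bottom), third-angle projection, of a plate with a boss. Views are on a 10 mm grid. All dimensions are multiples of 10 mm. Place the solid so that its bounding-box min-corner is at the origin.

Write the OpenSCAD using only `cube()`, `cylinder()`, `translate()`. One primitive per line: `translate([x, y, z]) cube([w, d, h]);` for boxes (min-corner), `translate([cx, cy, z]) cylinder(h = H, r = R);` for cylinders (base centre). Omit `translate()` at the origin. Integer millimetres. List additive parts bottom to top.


cube([210, 260, 30]);
translate([30, 110, 30]) cylinder(h = 150, r = 20);
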